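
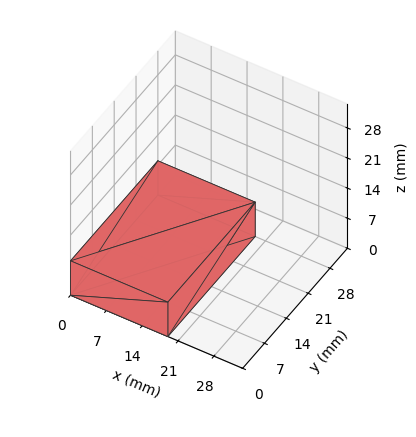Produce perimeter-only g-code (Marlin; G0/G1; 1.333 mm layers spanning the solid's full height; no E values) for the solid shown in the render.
Reading the render: the shape is a rectangular box, roughly 19 × 28 mm footprint and 8 mm tall (dimensions read to the nearest mm from the axis ticks). For the g-code, the solid's height is divided into equal slices at the stated Δz and each level perimeter traced with G1 moves after a G0 lift.

; perimeter-only toolpath
G21 ; units = mm
G90 ; absolute positioning
G28 ; home
; layer 1
G0 Z1.333
G0 X0.000 Y0.000
G1 X19.000 Y0.000
G1 X19.000 Y28.000
G1 X0.000 Y28.000
G1 X0.000 Y0.000
; layer 2
G0 Z2.667
G0 X0.000 Y0.000
G1 X19.000 Y0.000
G1 X19.000 Y28.000
G1 X0.000 Y28.000
G1 X0.000 Y0.000
; layer 3
G0 Z4.000
G0 X0.000 Y0.000
G1 X19.000 Y0.000
G1 X19.000 Y28.000
G1 X0.000 Y28.000
G1 X0.000 Y0.000
; layer 4
G0 Z5.333
G0 X0.000 Y0.000
G1 X19.000 Y0.000
G1 X19.000 Y28.000
G1 X0.000 Y28.000
G1 X0.000 Y0.000
; layer 5
G0 Z6.667
G0 X0.000 Y0.000
G1 X19.000 Y0.000
G1 X19.000 Y28.000
G1 X0.000 Y28.000
G1 X0.000 Y0.000
; layer 6
G0 Z8.000
G0 X0.000 Y0.000
G1 X19.000 Y0.000
G1 X19.000 Y28.000
G1 X0.000 Y28.000
G1 X0.000 Y0.000
M2 ; end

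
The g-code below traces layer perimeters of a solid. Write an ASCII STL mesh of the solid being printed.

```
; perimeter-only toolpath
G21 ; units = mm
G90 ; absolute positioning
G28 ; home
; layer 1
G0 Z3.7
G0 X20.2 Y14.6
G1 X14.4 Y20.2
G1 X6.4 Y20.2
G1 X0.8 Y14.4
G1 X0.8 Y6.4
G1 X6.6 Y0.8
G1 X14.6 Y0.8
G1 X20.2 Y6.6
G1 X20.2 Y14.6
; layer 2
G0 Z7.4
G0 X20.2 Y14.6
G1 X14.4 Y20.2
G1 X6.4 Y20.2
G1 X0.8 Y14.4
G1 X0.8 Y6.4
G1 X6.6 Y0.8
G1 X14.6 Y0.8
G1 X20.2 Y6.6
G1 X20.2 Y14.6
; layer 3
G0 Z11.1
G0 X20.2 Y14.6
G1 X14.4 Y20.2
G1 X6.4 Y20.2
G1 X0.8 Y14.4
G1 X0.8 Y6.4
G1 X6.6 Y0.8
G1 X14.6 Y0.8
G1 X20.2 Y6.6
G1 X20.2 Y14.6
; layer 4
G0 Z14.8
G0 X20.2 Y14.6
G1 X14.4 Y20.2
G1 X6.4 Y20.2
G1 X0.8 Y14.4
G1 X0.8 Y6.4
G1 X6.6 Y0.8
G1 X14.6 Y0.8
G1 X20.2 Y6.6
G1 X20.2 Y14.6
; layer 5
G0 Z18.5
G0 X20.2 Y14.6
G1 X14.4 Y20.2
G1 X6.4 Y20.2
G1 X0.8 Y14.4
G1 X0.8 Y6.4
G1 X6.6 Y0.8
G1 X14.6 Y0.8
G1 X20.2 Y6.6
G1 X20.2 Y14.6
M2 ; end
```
solid part
  facet normal 0.0000 0.0000 -1.0000
    outer loop
      vertex 6.4 20.2 0.0
      vertex 14.4 20.2 0.0
      vertex 20.2 14.6 0.0
    endloop
  endfacet
  facet normal 0.0000 0.0000 -1.0000
    outer loop
      vertex 0.8 14.4 0.0
      vertex 6.4 20.2 0.0
      vertex 20.2 14.6 0.0
    endloop
  endfacet
  facet normal 0.0000 0.0000 -1.0000
    outer loop
      vertex 0.8 6.4 0.0
      vertex 0.8 14.4 0.0
      vertex 20.2 14.6 0.0
    endloop
  endfacet
  facet normal 0.0000 0.0000 -1.0000
    outer loop
      vertex 6.6 0.8 0.0
      vertex 0.8 6.4 0.0
      vertex 20.2 14.6 0.0
    endloop
  endfacet
  facet normal 0.0000 0.0000 -1.0000
    outer loop
      vertex 14.6 0.8 0.0
      vertex 6.6 0.8 0.0
      vertex 20.2 14.6 0.0
    endloop
  endfacet
  facet normal 0.0000 0.0000 -1.0000
    outer loop
      vertex 20.2 6.6 0.0
      vertex 14.6 0.8 0.0
      vertex 20.2 14.6 0.0
    endloop
  endfacet
  facet normal 0.0000 0.0000 1.0000
    outer loop
      vertex 20.2 14.6 18.5
      vertex 14.4 20.2 18.5
      vertex 6.4 20.2 18.5
    endloop
  endfacet
  facet normal 0.0000 0.0000 1.0000
    outer loop
      vertex 20.2 14.6 18.5
      vertex 6.4 20.2 18.5
      vertex 0.8 14.4 18.5
    endloop
  endfacet
  facet normal 0.0000 0.0000 1.0000
    outer loop
      vertex 20.2 14.6 18.5
      vertex 0.8 14.4 18.5
      vertex 0.8 6.4 18.5
    endloop
  endfacet
  facet normal 0.0000 0.0000 1.0000
    outer loop
      vertex 20.2 14.6 18.5
      vertex 0.8 6.4 18.5
      vertex 6.6 0.8 18.5
    endloop
  endfacet
  facet normal 0.0000 0.0000 1.0000
    outer loop
      vertex 20.2 14.6 18.5
      vertex 6.6 0.8 18.5
      vertex 14.6 0.8 18.5
    endloop
  endfacet
  facet normal 0.0000 0.0000 1.0000
    outer loop
      vertex 20.2 14.6 18.5
      vertex 14.6 0.8 18.5
      vertex 20.2 6.6 18.5
    endloop
  endfacet
  facet normal 0.6946 0.7194 0.0000
    outer loop
      vertex 20.2 14.6 0.0
      vertex 14.4 20.2 0.0
      vertex 14.4 20.2 18.5
    endloop
  endfacet
  facet normal 0.6946 0.7194 0.0000
    outer loop
      vertex 20.2 14.6 0.0
      vertex 14.4 20.2 18.5
      vertex 20.2 14.6 18.5
    endloop
  endfacet
  facet normal 0.0000 1.0000 0.0000
    outer loop
      vertex 14.4 20.2 0.0
      vertex 6.4 20.2 0.0
      vertex 6.4 20.2 18.5
    endloop
  endfacet
  facet normal 0.0000 1.0000 0.0000
    outer loop
      vertex 14.4 20.2 0.0
      vertex 6.4 20.2 18.5
      vertex 14.4 20.2 18.5
    endloop
  endfacet
  facet normal -0.7194 0.6946 0.0000
    outer loop
      vertex 6.4 20.2 0.0
      vertex 0.8 14.4 0.0
      vertex 0.8 14.4 18.5
    endloop
  endfacet
  facet normal -0.7194 0.6946 0.0000
    outer loop
      vertex 6.4 20.2 0.0
      vertex 0.8 14.4 18.5
      vertex 6.4 20.2 18.5
    endloop
  endfacet
  facet normal -1.0000 0.0000 0.0000
    outer loop
      vertex 0.8 14.4 0.0
      vertex 0.8 6.4 0.0
      vertex 0.8 6.4 18.5
    endloop
  endfacet
  facet normal -1.0000 0.0000 0.0000
    outer loop
      vertex 0.8 14.4 0.0
      vertex 0.8 6.4 18.5
      vertex 0.8 14.4 18.5
    endloop
  endfacet
  facet normal -0.6946 -0.7194 0.0000
    outer loop
      vertex 0.8 6.4 0.0
      vertex 6.6 0.8 0.0
      vertex 6.6 0.8 18.5
    endloop
  endfacet
  facet normal -0.6946 -0.7194 0.0000
    outer loop
      vertex 0.8 6.4 0.0
      vertex 6.6 0.8 18.5
      vertex 0.8 6.4 18.5
    endloop
  endfacet
  facet normal 0.0000 -1.0000 0.0000
    outer loop
      vertex 6.6 0.8 0.0
      vertex 14.6 0.8 0.0
      vertex 14.6 0.8 18.5
    endloop
  endfacet
  facet normal 0.0000 -1.0000 0.0000
    outer loop
      vertex 6.6 0.8 0.0
      vertex 14.6 0.8 18.5
      vertex 6.6 0.8 18.5
    endloop
  endfacet
  facet normal 0.7194 -0.6946 0.0000
    outer loop
      vertex 14.6 0.8 0.0
      vertex 20.2 6.6 0.0
      vertex 20.2 6.6 18.5
    endloop
  endfacet
  facet normal 0.7194 -0.6946 0.0000
    outer loop
      vertex 14.6 0.8 0.0
      vertex 20.2 6.6 18.5
      vertex 14.6 0.8 18.5
    endloop
  endfacet
  facet normal 1.0000 0.0000 0.0000
    outer loop
      vertex 20.2 6.6 0.0
      vertex 20.2 14.6 0.0
      vertex 20.2 14.6 18.5
    endloop
  endfacet
  facet normal 1.0000 0.0000 0.0000
    outer loop
      vertex 20.2 6.6 0.0
      vertex 20.2 14.6 18.5
      vertex 20.2 6.6 18.5
    endloop
  endfacet
endsolid part

The G0 Z moves step by Δz≈3.7 mm. Every layer's G1 loop is the same polygon, so the solid is a straight extrusion of it from z=0 to z≈18.5. Closing with flat bottom and top caps and triangulating gives 28 facets — a regular 8-sided prism (a cylinder approximated with 8 flat sides), circumscribed radius ≈ 10.5 mm, height ≈ 18.5 mm.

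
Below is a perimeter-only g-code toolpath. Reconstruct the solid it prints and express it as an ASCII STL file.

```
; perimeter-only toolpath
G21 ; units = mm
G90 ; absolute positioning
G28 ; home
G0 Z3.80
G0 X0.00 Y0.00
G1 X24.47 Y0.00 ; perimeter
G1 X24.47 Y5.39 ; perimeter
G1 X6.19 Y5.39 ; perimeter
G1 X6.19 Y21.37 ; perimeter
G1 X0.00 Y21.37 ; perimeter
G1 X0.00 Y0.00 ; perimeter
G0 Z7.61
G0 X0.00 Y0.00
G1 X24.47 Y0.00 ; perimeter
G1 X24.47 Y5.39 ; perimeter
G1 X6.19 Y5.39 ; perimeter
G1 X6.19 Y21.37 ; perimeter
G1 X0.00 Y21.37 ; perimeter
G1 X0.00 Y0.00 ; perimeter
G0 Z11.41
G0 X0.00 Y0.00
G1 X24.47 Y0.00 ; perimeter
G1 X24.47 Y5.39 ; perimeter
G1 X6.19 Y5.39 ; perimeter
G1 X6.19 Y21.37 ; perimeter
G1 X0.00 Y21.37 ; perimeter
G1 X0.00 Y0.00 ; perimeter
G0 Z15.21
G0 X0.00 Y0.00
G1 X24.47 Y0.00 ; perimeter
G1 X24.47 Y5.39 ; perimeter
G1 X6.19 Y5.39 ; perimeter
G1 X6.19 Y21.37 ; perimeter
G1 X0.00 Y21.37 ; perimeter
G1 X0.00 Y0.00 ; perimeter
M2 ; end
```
solid part
  facet normal 0.0000 0.0000 -1.0000
    outer loop
      vertex 24.47 5.39 0.00
      vertex 24.47 0.00 0.00
      vertex 0.00 0.00 0.00
    endloop
  endfacet
  facet normal 0.0000 0.0000 -1.0000
    outer loop
      vertex 6.19 5.39 0.00
      vertex 24.47 5.39 0.00
      vertex 0.00 0.00 0.00
    endloop
  endfacet
  facet normal 0.0000 0.0000 -1.0000
    outer loop
      vertex 6.19 21.37 0.00
      vertex 6.19 5.39 0.00
      vertex 0.00 0.00 0.00
    endloop
  endfacet
  facet normal 0.0000 0.0000 -1.0000
    outer loop
      vertex 0.00 21.37 0.00
      vertex 6.19 21.37 0.00
      vertex 0.00 0.00 0.00
    endloop
  endfacet
  facet normal 0.0000 0.0000 1.0000
    outer loop
      vertex 0.00 0.00 15.21
      vertex 24.47 0.00 15.21
      vertex 24.47 5.39 15.21
    endloop
  endfacet
  facet normal 0.0000 0.0000 1.0000
    outer loop
      vertex 0.00 0.00 15.21
      vertex 24.47 5.39 15.21
      vertex 6.19 5.39 15.21
    endloop
  endfacet
  facet normal 0.0000 0.0000 1.0000
    outer loop
      vertex 0.00 0.00 15.21
      vertex 6.19 5.39 15.21
      vertex 6.19 21.37 15.21
    endloop
  endfacet
  facet normal 0.0000 0.0000 1.0000
    outer loop
      vertex 0.00 0.00 15.21
      vertex 6.19 21.37 15.21
      vertex 0.00 21.37 15.21
    endloop
  endfacet
  facet normal 0.0000 -1.0000 0.0000
    outer loop
      vertex 0.00 0.00 0.00
      vertex 24.47 0.00 0.00
      vertex 24.47 0.00 15.21
    endloop
  endfacet
  facet normal 0.0000 -1.0000 0.0000
    outer loop
      vertex 0.00 0.00 0.00
      vertex 24.47 0.00 15.21
      vertex 0.00 0.00 15.21
    endloop
  endfacet
  facet normal 1.0000 0.0000 0.0000
    outer loop
      vertex 24.47 0.00 0.00
      vertex 24.47 5.39 0.00
      vertex 24.47 5.39 15.21
    endloop
  endfacet
  facet normal 1.0000 0.0000 0.0000
    outer loop
      vertex 24.47 0.00 0.00
      vertex 24.47 5.39 15.21
      vertex 24.47 0.00 15.21
    endloop
  endfacet
  facet normal 0.0000 1.0000 0.0000
    outer loop
      vertex 24.47 5.39 0.00
      vertex 6.19 5.39 0.00
      vertex 6.19 5.39 15.21
    endloop
  endfacet
  facet normal 0.0000 1.0000 0.0000
    outer loop
      vertex 24.47 5.39 0.00
      vertex 6.19 5.39 15.21
      vertex 24.47 5.39 15.21
    endloop
  endfacet
  facet normal 1.0000 0.0000 0.0000
    outer loop
      vertex 6.19 5.39 0.00
      vertex 6.19 21.37 0.00
      vertex 6.19 21.37 15.21
    endloop
  endfacet
  facet normal 1.0000 0.0000 0.0000
    outer loop
      vertex 6.19 5.39 0.00
      vertex 6.19 21.37 15.21
      vertex 6.19 5.39 15.21
    endloop
  endfacet
  facet normal 0.0000 1.0000 0.0000
    outer loop
      vertex 6.19 21.37 0.00
      vertex 0.00 21.37 0.00
      vertex 0.00 21.37 15.21
    endloop
  endfacet
  facet normal 0.0000 1.0000 0.0000
    outer loop
      vertex 6.19 21.37 0.00
      vertex 0.00 21.37 15.21
      vertex 6.19 21.37 15.21
    endloop
  endfacet
  facet normal -1.0000 0.0000 0.0000
    outer loop
      vertex 0.00 21.37 0.00
      vertex 0.00 0.00 0.00
      vertex 0.00 0.00 15.21
    endloop
  endfacet
  facet normal -1.0000 0.0000 0.0000
    outer loop
      vertex 0.00 21.37 0.00
      vertex 0.00 0.00 15.21
      vertex 0.00 21.37 15.21
    endloop
  endfacet
endsolid part

The G0 Z moves step by Δz≈3.80 mm. Every layer's G1 loop is the same polygon, so the solid is a straight extrusion of it from z=0 to z≈15.2. Closing with flat bottom and top caps and triangulating gives 20 facets — an L-shaped prism: outer 24.5 × 21.4 mm, arm thicknesses ≈ 5.39 mm (horizontal) and 6.19 mm (vertical), extruded 15.2 mm in z.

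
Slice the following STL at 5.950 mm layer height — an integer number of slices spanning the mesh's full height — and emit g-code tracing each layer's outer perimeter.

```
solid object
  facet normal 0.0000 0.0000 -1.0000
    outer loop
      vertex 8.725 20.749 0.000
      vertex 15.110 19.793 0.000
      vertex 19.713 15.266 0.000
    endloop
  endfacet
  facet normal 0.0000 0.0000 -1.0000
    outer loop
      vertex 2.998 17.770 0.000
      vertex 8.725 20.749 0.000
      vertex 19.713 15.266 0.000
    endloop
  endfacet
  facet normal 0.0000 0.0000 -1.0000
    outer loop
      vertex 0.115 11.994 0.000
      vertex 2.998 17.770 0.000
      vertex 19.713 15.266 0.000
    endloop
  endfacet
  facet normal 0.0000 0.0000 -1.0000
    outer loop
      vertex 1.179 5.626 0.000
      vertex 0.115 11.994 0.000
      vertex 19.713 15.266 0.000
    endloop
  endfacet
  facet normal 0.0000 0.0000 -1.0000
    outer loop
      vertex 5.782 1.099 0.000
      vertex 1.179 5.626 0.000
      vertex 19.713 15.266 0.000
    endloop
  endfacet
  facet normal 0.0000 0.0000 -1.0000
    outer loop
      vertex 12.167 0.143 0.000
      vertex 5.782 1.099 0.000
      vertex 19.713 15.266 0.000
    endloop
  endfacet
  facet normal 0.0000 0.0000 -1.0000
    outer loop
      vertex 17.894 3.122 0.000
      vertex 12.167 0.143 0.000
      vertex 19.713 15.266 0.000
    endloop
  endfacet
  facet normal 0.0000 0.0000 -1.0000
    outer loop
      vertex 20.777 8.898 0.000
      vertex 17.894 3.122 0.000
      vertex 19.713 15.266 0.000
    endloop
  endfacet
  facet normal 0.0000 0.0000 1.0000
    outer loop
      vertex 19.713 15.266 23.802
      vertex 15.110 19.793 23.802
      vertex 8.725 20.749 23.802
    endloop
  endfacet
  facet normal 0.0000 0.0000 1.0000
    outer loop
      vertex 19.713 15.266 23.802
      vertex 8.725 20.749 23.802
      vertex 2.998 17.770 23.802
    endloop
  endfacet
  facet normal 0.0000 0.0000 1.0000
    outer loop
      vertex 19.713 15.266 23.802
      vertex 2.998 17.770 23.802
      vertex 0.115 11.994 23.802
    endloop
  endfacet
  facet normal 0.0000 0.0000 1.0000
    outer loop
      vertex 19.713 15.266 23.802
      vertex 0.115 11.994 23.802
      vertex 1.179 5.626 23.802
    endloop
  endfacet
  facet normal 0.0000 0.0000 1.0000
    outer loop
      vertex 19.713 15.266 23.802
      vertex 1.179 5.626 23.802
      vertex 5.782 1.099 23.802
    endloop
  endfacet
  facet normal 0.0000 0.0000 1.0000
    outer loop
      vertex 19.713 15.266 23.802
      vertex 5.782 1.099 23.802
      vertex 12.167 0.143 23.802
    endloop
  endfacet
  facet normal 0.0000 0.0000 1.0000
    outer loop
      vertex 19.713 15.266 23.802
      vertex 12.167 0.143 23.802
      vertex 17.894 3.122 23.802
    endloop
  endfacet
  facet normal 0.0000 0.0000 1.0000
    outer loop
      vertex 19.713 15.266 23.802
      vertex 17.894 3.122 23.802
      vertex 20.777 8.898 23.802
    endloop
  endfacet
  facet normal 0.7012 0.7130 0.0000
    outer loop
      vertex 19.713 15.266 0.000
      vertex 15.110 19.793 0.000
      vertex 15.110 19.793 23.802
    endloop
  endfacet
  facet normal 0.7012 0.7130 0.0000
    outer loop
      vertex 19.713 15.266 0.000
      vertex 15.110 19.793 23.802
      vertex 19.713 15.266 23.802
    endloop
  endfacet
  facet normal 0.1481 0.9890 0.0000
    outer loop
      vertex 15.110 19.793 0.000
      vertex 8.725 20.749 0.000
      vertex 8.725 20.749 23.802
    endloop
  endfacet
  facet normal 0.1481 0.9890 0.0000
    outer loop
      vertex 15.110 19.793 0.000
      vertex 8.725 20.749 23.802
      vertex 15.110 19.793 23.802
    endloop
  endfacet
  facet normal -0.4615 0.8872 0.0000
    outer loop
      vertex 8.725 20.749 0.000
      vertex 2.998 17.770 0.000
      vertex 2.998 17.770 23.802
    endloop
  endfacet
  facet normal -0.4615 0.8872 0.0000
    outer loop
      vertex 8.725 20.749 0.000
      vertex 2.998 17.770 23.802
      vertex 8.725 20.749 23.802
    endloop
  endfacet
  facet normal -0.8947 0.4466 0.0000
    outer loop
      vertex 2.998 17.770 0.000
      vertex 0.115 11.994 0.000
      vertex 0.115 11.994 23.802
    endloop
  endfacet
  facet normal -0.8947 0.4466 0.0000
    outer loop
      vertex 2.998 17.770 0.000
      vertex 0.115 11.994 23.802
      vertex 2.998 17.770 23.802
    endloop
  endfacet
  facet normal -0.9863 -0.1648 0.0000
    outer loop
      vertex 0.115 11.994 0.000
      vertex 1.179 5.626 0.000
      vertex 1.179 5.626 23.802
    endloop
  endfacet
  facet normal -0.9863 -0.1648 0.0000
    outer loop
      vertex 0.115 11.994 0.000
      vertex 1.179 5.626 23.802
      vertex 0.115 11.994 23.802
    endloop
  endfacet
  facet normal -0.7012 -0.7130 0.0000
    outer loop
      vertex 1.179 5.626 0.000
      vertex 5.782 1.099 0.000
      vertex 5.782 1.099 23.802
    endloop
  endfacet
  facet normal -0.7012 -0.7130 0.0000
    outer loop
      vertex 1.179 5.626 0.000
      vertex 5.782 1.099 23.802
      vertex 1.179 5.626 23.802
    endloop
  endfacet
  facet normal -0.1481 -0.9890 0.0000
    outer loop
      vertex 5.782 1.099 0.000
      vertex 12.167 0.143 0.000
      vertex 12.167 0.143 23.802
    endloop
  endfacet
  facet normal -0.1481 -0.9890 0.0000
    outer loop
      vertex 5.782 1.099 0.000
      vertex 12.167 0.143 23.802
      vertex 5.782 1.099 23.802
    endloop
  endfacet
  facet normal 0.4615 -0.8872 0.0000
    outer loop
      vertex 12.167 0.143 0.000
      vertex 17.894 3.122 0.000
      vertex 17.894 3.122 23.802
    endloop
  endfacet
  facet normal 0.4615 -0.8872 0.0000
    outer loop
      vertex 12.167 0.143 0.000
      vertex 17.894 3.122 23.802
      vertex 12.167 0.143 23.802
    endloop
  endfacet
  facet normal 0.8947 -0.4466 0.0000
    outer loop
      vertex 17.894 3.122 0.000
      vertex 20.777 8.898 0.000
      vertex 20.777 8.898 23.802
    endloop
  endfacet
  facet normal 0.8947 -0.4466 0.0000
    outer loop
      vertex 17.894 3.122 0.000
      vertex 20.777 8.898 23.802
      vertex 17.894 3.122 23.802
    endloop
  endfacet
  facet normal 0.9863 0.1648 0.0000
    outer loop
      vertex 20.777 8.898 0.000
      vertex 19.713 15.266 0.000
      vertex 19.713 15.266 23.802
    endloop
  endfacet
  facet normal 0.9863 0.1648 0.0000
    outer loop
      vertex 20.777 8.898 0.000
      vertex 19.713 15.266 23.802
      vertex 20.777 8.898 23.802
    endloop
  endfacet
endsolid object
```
; perimeter-only toolpath
G21 ; units = mm
G90 ; absolute positioning
G28 ; home
; layer 1
G0 Z5.950
G0 X19.713 Y15.266
G1 X15.110 Y19.793
G1 X8.725 Y20.749
G1 X2.998 Y17.770
G1 X0.115 Y11.994
G1 X1.179 Y5.626
G1 X5.782 Y1.099
G1 X12.167 Y0.143
G1 X17.894 Y3.122
G1 X20.777 Y8.898
G1 X19.713 Y15.266
; layer 2
G0 Z11.901
G0 X19.713 Y15.266
G1 X15.110 Y19.793
G1 X8.725 Y20.749
G1 X2.998 Y17.770
G1 X0.115 Y11.994
G1 X1.179 Y5.626
G1 X5.782 Y1.099
G1 X12.167 Y0.143
G1 X17.894 Y3.122
G1 X20.777 Y8.898
G1 X19.713 Y15.266
; layer 3
G0 Z17.852
G0 X19.713 Y15.266
G1 X15.110 Y19.793
G1 X8.725 Y20.749
G1 X2.998 Y17.770
G1 X0.115 Y11.994
G1 X1.179 Y5.626
G1 X5.782 Y1.099
G1 X12.167 Y0.143
G1 X17.894 Y3.122
G1 X20.777 Y8.898
G1 X19.713 Y15.266
; layer 4
G0 Z23.802
G0 X19.713 Y15.266
G1 X15.110 Y19.793
G1 X8.725 Y20.749
G1 X2.998 Y17.770
G1 X0.115 Y11.994
G1 X1.179 Y5.626
G1 X5.782 Y1.099
G1 X12.167 Y0.143
G1 X17.894 Y3.122
G1 X20.777 Y8.898
G1 X19.713 Y15.266
M2 ; end

The solid is a regular 10-sided prism (a cylinder approximated with 10 flat sides), circumscribed radius ≈ 10.4 mm, height ≈ 23.8 mm. Slicing at Δz = 5.950 mm — 4 equal slices spanning the solid's height, so layer i sits at z = i·h/4 — gives 4 non-empty perimeters. Each is a 10-segment closed polygon; G0 lifts to the layer z and rapids to the start vertex, then G1 traces the edges.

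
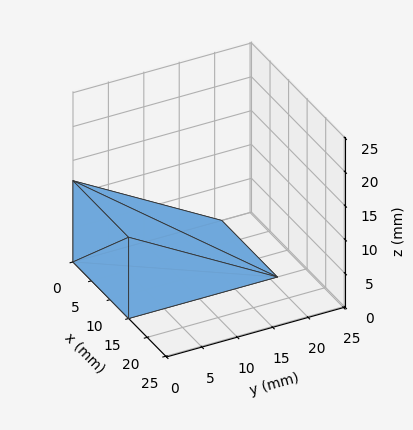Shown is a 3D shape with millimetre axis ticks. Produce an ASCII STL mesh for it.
Reading the render: the shape is a wedge (ramp): 15 × 21 mm base, rising to 12 mm along the y=0 edge and sloping linearly to z=0 at y=21 (dimensions read to the nearest mm from the axis ticks). For the STL, each face is triangulated and given an outward normal.

solid part
  facet normal 0.0000 0.0000 -1.0000
    outer loop
      vertex 15.000 21.000 0.000
      vertex 15.000 0.000 0.000
      vertex 0.000 0.000 0.000
    endloop
  endfacet
  facet normal 0.0000 0.0000 -1.0000
    outer loop
      vertex 0.000 21.000 0.000
      vertex 15.000 21.000 0.000
      vertex 0.000 0.000 0.000
    endloop
  endfacet
  facet normal 0.0000 -1.0000 0.0000
    outer loop
      vertex 0.000 0.000 0.000
      vertex 15.000 0.000 0.000
      vertex 15.000 0.000 12.000
    endloop
  endfacet
  facet normal 0.0000 -1.0000 0.0000
    outer loop
      vertex 0.000 0.000 0.000
      vertex 15.000 0.000 12.000
      vertex 0.000 0.000 12.000
    endloop
  endfacet
  facet normal 0.0000 0.4961 0.8682
    outer loop
      vertex 0.000 0.000 12.000
      vertex 15.000 0.000 12.000
      vertex 15.000 21.000 0.000
    endloop
  endfacet
  facet normal 0.0000 0.4961 0.8682
    outer loop
      vertex 0.000 0.000 12.000
      vertex 15.000 21.000 0.000
      vertex 0.000 21.000 0.000
    endloop
  endfacet
  facet normal -1.0000 0.0000 0.0000
    outer loop
      vertex 0.000 0.000 12.000
      vertex 0.000 21.000 0.000
      vertex 0.000 0.000 0.000
    endloop
  endfacet
  facet normal 1.0000 0.0000 0.0000
    outer loop
      vertex 15.000 0.000 0.000
      vertex 15.000 21.000 0.000
      vertex 15.000 0.000 12.000
    endloop
  endfacet
endsolid part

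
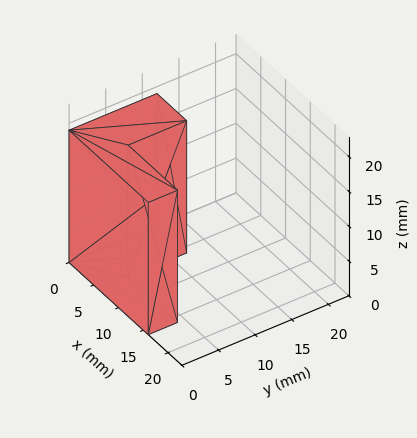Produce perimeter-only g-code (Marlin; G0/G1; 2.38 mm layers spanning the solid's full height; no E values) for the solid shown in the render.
Reading the render: the shape is an L-shaped prism: outer 16 × 12 mm, arm thicknesses ≈ 4 mm (horizontal) and 6 mm (vertical), extruded 19 mm in z (dimensions read to the nearest mm from the axis ticks). For the g-code, the solid's height is divided into equal slices at the stated Δz and each level perimeter traced with G1 moves after a G0 lift.

; perimeter-only toolpath
G21 ; units = mm
G90 ; absolute positioning
G28 ; home
; layer 1
G0 Z2.38
G0 X0.00 Y0.00
G1 X16.00 Y0.00
G1 X16.00 Y4.00
G1 X6.00 Y4.00
G1 X6.00 Y12.00
G1 X0.00 Y12.00
G1 X0.00 Y0.00
; layer 2
G0 Z4.75
G0 X0.00 Y0.00
G1 X16.00 Y0.00
G1 X16.00 Y4.00
G1 X6.00 Y4.00
G1 X6.00 Y12.00
G1 X0.00 Y12.00
G1 X0.00 Y0.00
; layer 3
G0 Z7.12
G0 X0.00 Y0.00
G1 X16.00 Y0.00
G1 X16.00 Y4.00
G1 X6.00 Y4.00
G1 X6.00 Y12.00
G1 X0.00 Y12.00
G1 X0.00 Y0.00
; layer 4
G0 Z9.50
G0 X0.00 Y0.00
G1 X16.00 Y0.00
G1 X16.00 Y4.00
G1 X6.00 Y4.00
G1 X6.00 Y12.00
G1 X0.00 Y12.00
G1 X0.00 Y0.00
; layer 5
G0 Z11.88
G0 X0.00 Y0.00
G1 X16.00 Y0.00
G1 X16.00 Y4.00
G1 X6.00 Y4.00
G1 X6.00 Y12.00
G1 X0.00 Y12.00
G1 X0.00 Y0.00
; layer 6
G0 Z14.25
G0 X0.00 Y0.00
G1 X16.00 Y0.00
G1 X16.00 Y4.00
G1 X6.00 Y4.00
G1 X6.00 Y12.00
G1 X0.00 Y12.00
G1 X0.00 Y0.00
; layer 7
G0 Z16.62
G0 X0.00 Y0.00
G1 X16.00 Y0.00
G1 X16.00 Y4.00
G1 X6.00 Y4.00
G1 X6.00 Y12.00
G1 X0.00 Y12.00
G1 X0.00 Y0.00
; layer 8
G0 Z19.00
G0 X0.00 Y0.00
G1 X16.00 Y0.00
G1 X16.00 Y4.00
G1 X6.00 Y4.00
G1 X6.00 Y12.00
G1 X0.00 Y12.00
G1 X0.00 Y0.00
M2 ; end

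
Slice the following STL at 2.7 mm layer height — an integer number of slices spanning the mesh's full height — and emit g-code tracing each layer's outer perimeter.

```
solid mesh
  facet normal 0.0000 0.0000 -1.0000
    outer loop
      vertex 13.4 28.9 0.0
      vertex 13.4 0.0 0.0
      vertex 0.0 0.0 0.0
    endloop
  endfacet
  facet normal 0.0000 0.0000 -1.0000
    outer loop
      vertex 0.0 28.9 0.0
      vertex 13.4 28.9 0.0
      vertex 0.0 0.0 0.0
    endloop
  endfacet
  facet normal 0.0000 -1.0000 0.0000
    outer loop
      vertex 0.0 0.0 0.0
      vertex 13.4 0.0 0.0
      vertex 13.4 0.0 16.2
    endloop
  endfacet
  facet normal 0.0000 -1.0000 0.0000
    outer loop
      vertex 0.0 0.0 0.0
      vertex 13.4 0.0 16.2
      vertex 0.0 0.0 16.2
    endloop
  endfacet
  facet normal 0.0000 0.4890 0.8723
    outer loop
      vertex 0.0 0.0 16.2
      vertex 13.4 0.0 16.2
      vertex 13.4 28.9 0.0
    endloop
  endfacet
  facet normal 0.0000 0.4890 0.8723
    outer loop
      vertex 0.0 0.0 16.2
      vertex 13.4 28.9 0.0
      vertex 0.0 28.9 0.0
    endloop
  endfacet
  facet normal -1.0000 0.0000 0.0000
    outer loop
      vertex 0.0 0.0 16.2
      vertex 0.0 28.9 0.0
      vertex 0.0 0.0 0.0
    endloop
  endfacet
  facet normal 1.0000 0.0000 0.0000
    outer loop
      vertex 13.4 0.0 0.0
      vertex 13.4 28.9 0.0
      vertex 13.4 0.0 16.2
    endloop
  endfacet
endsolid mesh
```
; perimeter-only toolpath
G21 ; units = mm
G90 ; absolute positioning
G28 ; home
; layer 1
G0 Z2.7
G0 X0.0 Y0.0
G1 X13.4 Y0.0
G1 X13.4 Y24.1
G1 X0.0 Y24.1
G1 X0.0 Y0.0
; layer 2
G0 Z5.4
G0 X0.0 Y0.0
G1 X13.4 Y0.0
G1 X13.4 Y19.3
G1 X0.0 Y19.3
G1 X0.0 Y0.0
; layer 3
G0 Z8.1
G0 X0.0 Y0.0
G1 X13.4 Y0.0
G1 X13.4 Y14.4
G1 X0.0 Y14.4
G1 X0.0 Y0.0
; layer 4
G0 Z10.8
G0 X0.0 Y0.0
G1 X13.4 Y0.0
G1 X13.4 Y9.6
G1 X0.0 Y9.6
G1 X0.0 Y0.0
; layer 5
G0 Z13.5
G0 X0.0 Y0.0
G1 X13.4 Y0.0
G1 X13.4 Y4.8
G1 X0.0 Y4.8
G1 X0.0 Y0.0
M2 ; end

The solid is a wedge (ramp): 13.4 × 28.9 mm base, rising to 16.2 mm along the y=0 edge and sloping linearly to z=0 at y=28.9. Slicing at Δz = 2.7 mm — 6 equal slices spanning the solid's height, so layer i sits at z = i·h/6 — gives 5 non-empty perimeters. Each is a 4-segment closed polygon; G0 lifts to the layer z and rapids to the start vertex, then G1 traces the edges. The cross-section shrinks linearly with z (the slice at the apex is degenerate and omitted).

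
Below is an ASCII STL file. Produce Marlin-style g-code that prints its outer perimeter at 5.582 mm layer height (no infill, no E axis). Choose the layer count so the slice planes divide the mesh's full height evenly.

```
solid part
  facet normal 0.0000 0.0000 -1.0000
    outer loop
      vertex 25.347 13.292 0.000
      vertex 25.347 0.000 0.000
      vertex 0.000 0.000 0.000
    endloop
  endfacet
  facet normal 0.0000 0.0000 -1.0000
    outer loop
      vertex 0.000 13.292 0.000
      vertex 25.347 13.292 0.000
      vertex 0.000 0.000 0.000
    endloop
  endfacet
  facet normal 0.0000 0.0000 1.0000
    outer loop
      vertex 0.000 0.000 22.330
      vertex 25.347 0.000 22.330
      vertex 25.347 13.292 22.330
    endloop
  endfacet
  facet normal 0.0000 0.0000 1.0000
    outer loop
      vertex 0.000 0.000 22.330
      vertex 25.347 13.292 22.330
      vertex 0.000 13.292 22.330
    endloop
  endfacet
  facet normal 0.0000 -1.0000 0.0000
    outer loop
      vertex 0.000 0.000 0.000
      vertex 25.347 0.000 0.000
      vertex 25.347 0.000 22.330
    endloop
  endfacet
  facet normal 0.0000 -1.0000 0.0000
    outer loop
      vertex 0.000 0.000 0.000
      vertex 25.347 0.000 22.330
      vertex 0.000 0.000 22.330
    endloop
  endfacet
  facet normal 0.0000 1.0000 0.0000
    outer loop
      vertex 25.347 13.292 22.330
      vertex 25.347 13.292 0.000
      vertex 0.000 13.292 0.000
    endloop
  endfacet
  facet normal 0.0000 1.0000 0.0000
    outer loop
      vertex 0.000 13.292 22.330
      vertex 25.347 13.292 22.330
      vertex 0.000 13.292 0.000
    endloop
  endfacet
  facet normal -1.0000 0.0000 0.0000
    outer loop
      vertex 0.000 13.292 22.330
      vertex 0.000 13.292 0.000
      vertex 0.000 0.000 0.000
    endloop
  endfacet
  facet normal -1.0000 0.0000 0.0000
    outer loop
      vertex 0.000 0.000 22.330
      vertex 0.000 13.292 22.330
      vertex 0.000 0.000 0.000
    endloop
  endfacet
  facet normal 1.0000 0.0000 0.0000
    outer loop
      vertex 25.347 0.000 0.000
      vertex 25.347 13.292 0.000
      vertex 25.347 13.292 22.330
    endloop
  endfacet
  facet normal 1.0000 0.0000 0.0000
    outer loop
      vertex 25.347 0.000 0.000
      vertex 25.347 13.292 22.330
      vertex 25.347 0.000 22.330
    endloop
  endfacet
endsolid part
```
; perimeter-only toolpath
G21 ; units = mm
G90 ; absolute positioning
G28 ; home
; layer 1
G0 Z5.582
G0 X0.000 Y0.000
G1 X25.347 Y0.000
G1 X25.347 Y13.292
G1 X0.000 Y13.292
G1 X0.000 Y0.000
; layer 2
G0 Z11.165
G0 X0.000 Y0.000
G1 X25.347 Y0.000
G1 X25.347 Y13.292
G1 X0.000 Y13.292
G1 X0.000 Y0.000
; layer 3
G0 Z16.747
G0 X0.000 Y0.000
G1 X25.347 Y0.000
G1 X25.347 Y13.292
G1 X0.000 Y13.292
G1 X0.000 Y0.000
; layer 4
G0 Z22.330
G0 X0.000 Y0.000
G1 X25.347 Y0.000
G1 X25.347 Y13.292
G1 X0.000 Y13.292
G1 X0.000 Y0.000
M2 ; end

The solid is a rectangular box, roughly 25.3 × 13.3 mm footprint and 22.3 mm tall. Slicing at Δz = 5.582 mm — 4 equal slices spanning the solid's height, so layer i sits at z = i·h/4 — gives 4 non-empty perimeters. Each is a 4-segment closed polygon; G0 lifts to the layer z and rapids to the start vertex, then G1 traces the edges.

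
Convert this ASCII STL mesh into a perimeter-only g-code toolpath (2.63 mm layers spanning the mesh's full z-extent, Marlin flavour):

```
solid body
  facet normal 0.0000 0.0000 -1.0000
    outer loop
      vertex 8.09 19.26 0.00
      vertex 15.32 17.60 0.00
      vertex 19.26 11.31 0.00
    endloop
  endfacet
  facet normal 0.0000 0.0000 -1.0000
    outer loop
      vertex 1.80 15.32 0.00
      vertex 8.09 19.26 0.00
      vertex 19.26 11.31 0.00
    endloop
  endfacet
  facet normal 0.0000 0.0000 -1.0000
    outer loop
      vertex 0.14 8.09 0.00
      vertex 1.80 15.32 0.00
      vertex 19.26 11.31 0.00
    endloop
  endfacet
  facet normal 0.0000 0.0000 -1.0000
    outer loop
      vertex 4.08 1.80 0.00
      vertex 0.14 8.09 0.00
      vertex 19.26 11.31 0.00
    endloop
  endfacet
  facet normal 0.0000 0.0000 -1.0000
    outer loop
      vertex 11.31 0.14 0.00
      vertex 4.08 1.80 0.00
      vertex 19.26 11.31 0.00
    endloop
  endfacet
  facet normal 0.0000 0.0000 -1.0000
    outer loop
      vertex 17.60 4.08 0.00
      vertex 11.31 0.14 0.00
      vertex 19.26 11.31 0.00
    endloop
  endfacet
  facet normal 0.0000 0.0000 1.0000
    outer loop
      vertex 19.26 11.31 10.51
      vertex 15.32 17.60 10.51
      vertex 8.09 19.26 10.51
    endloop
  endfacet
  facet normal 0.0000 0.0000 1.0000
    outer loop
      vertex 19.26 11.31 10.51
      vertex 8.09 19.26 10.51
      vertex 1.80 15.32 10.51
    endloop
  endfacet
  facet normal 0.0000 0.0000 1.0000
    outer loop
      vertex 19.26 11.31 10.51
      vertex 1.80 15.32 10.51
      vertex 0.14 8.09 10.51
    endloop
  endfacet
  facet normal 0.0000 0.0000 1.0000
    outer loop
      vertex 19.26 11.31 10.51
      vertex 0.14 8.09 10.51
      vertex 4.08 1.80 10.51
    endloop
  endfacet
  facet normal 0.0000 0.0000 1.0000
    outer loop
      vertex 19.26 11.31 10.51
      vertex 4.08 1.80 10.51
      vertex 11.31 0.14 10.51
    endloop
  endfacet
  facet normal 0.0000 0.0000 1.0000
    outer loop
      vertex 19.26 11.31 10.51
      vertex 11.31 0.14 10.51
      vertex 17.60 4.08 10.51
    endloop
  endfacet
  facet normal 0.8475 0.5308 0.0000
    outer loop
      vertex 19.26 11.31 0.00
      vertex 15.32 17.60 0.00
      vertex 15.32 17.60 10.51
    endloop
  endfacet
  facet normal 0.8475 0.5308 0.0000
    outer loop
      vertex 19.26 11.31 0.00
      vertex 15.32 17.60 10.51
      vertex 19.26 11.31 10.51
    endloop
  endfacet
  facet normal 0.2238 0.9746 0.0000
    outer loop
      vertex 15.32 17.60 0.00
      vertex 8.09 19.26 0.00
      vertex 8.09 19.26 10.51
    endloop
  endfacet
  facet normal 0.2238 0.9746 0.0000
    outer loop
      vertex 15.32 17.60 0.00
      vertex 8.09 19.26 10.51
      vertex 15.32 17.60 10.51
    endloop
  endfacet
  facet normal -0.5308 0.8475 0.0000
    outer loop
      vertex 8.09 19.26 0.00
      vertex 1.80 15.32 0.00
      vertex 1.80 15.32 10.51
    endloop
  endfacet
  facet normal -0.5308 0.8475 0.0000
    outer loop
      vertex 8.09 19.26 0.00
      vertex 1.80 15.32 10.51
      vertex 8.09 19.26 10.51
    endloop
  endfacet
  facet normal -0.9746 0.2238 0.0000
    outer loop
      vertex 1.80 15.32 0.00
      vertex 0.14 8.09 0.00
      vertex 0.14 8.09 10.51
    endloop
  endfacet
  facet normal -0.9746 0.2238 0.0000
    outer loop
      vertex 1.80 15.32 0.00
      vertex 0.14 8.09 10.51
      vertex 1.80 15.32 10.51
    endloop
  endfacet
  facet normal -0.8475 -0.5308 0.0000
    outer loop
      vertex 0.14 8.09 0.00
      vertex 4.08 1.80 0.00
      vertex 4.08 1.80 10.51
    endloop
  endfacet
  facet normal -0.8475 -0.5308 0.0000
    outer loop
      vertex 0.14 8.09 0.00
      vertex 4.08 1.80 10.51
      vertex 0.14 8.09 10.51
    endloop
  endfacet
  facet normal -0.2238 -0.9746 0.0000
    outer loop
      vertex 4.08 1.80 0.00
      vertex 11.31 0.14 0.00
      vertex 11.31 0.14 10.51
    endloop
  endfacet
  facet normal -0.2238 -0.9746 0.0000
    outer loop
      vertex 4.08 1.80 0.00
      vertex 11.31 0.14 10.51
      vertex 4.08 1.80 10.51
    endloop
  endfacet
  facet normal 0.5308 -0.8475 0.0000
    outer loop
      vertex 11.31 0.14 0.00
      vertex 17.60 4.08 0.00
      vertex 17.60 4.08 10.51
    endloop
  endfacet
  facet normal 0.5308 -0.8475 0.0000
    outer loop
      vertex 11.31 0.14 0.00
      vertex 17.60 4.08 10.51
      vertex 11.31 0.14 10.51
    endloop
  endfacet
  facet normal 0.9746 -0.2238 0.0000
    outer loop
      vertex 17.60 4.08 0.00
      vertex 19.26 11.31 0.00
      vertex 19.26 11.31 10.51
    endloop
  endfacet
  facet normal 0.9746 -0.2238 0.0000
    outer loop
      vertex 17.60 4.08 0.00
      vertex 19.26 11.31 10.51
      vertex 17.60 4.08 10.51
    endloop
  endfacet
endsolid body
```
; perimeter-only toolpath
G21 ; units = mm
G90 ; absolute positioning
G28 ; home
; layer 1
G0 Z2.63
G0 X19.26 Y11.31
G1 X15.32 Y17.60
G1 X8.09 Y19.26
G1 X1.80 Y15.32
G1 X0.14 Y8.09
G1 X4.08 Y1.80
G1 X11.31 Y0.14
G1 X17.60 Y4.08
G1 X19.26 Y11.31
; layer 2
G0 Z5.25
G0 X19.26 Y11.31
G1 X15.32 Y17.60
G1 X8.09 Y19.26
G1 X1.80 Y15.32
G1 X0.14 Y8.09
G1 X4.08 Y1.80
G1 X11.31 Y0.14
G1 X17.60 Y4.08
G1 X19.26 Y11.31
; layer 3
G0 Z7.88
G0 X19.26 Y11.31
G1 X15.32 Y17.60
G1 X8.09 Y19.26
G1 X1.80 Y15.32
G1 X0.14 Y8.09
G1 X4.08 Y1.80
G1 X11.31 Y0.14
G1 X17.60 Y4.08
G1 X19.26 Y11.31
; layer 4
G0 Z10.51
G0 X19.26 Y11.31
G1 X15.32 Y17.60
G1 X8.09 Y19.26
G1 X1.80 Y15.32
G1 X0.14 Y8.09
G1 X4.08 Y1.80
G1 X11.31 Y0.14
G1 X17.60 Y4.08
G1 X19.26 Y11.31
M2 ; end

The solid is a regular 8-sided prism (a cylinder approximated with 8 flat sides), circumscribed radius ≈ 9.7 mm, height ≈ 10.5 mm. Slicing at Δz = 2.63 mm — 4 equal slices spanning the solid's height, so layer i sits at z = i·h/4 — gives 4 non-empty perimeters. Each is a 8-segment closed polygon; G0 lifts to the layer z and rapids to the start vertex, then G1 traces the edges.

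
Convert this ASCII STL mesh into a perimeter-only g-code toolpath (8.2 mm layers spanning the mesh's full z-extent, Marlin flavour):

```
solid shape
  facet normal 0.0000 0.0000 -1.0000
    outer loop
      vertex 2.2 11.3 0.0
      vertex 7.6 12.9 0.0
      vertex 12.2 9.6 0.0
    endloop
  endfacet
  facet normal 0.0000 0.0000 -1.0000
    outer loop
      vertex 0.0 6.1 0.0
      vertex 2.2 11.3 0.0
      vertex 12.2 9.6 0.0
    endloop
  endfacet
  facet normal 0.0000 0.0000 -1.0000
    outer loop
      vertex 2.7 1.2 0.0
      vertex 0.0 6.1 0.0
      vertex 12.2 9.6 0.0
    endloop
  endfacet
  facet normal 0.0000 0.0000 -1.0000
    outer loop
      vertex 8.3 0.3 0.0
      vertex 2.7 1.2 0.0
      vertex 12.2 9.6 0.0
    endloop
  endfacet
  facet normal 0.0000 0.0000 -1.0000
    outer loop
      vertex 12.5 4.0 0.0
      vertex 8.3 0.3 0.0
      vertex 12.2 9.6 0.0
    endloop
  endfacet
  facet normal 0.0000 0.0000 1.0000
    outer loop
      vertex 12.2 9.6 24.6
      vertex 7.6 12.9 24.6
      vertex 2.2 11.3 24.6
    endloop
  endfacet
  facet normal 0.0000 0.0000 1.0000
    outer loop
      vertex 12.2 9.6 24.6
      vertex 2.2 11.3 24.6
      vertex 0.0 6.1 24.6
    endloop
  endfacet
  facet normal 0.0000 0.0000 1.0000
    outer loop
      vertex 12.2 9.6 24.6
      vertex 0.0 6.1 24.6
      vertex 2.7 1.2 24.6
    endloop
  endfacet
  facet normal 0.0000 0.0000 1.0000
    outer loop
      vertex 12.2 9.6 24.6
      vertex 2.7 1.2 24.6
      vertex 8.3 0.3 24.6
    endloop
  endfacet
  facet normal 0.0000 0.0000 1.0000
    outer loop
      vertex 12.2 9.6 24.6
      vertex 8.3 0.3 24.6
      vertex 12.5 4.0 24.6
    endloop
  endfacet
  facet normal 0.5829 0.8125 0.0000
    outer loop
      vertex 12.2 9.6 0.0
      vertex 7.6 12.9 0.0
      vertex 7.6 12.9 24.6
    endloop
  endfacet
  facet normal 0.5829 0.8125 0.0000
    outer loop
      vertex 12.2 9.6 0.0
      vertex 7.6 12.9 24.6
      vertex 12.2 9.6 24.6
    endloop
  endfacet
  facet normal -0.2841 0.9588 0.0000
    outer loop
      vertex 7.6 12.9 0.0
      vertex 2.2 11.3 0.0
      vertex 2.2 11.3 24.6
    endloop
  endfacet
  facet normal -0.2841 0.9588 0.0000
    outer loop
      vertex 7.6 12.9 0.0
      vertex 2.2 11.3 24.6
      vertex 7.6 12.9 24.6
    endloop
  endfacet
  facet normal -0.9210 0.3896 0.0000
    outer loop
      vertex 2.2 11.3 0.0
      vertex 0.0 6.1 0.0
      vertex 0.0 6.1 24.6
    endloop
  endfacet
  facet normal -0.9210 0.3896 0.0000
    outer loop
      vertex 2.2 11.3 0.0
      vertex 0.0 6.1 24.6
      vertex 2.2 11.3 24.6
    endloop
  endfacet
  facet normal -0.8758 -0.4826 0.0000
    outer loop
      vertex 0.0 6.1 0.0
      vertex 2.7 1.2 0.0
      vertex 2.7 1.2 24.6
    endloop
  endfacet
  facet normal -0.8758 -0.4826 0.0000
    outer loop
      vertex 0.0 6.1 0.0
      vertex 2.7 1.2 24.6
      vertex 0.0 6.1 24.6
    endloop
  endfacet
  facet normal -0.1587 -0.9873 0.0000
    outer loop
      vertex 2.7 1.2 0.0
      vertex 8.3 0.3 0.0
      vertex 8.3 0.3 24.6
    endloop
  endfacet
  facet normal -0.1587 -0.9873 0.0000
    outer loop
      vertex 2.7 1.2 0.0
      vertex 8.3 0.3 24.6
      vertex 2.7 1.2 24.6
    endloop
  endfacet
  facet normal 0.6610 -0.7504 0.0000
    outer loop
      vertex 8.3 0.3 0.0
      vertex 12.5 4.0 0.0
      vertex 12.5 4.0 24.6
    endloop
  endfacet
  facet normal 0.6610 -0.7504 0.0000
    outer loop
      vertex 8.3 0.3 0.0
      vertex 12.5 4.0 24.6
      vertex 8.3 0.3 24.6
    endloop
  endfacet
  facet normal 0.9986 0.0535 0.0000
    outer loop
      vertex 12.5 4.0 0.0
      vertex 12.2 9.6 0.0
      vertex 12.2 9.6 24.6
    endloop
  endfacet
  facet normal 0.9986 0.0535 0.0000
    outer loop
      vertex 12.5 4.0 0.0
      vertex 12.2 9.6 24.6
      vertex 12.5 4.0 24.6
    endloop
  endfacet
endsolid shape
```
; perimeter-only toolpath
G21 ; units = mm
G90 ; absolute positioning
G28 ; home
; layer 1
G0 Z8.2
G0 X12.2 Y9.6
G1 X7.6 Y12.9
G1 X2.2 Y11.3
G1 X0.0 Y6.1
G1 X2.7 Y1.2
G1 X8.3 Y0.3
G1 X12.5 Y4.0
G1 X12.2 Y9.6
; layer 2
G0 Z16.4
G0 X12.2 Y9.6
G1 X7.6 Y12.9
G1 X2.2 Y11.3
G1 X0.0 Y6.1
G1 X2.7 Y1.2
G1 X8.3 Y0.3
G1 X12.5 Y4.0
G1 X12.2 Y9.6
; layer 3
G0 Z24.6
G0 X12.2 Y9.6
G1 X7.6 Y12.9
G1 X2.2 Y11.3
G1 X0.0 Y6.1
G1 X2.7 Y1.2
G1 X8.3 Y0.3
G1 X12.5 Y4.0
G1 X12.2 Y9.6
M2 ; end

The solid is a regular 7-sided prism (a cylinder approximated with 7 flat sides), circumscribed radius ≈ 6.5 mm, height ≈ 24.6 mm. Slicing at Δz = 8.2 mm — 3 equal slices spanning the solid's height, so layer i sits at z = i·h/3 — gives 3 non-empty perimeters. Each is a 7-segment closed polygon; G0 lifts to the layer z and rapids to the start vertex, then G1 traces the edges.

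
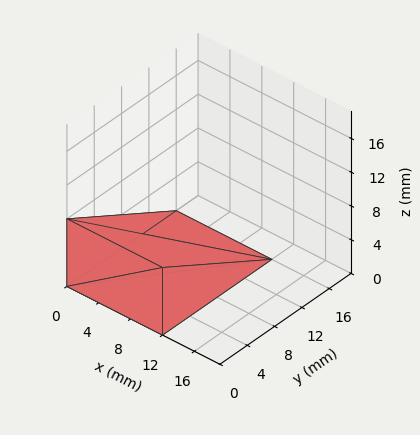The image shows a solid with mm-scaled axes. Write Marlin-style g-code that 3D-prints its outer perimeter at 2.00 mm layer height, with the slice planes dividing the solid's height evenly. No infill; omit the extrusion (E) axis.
Reading the render: the shape is a wedge (ramp): 12 × 16 mm base, rising to 8 mm along the y=0 edge and sloping linearly to z=0 at y=16 (dimensions read to the nearest mm from the axis ticks). For the g-code, the solid's height is divided into equal slices at the stated Δz and each level perimeter traced with G1 moves after a G0 lift.

; perimeter-only toolpath
G21 ; units = mm
G90 ; absolute positioning
G28 ; home
; layer 1
G0 Z2.00
G0 X0.00 Y0.00
G1 X12.00 Y0.00
G1 X12.00 Y12.00
G1 X0.00 Y12.00
G1 X0.00 Y0.00
; layer 2
G0 Z4.00
G0 X0.00 Y0.00
G1 X12.00 Y0.00
G1 X12.00 Y8.00
G1 X0.00 Y8.00
G1 X0.00 Y0.00
; layer 3
G0 Z6.00
G0 X0.00 Y0.00
G1 X12.00 Y0.00
G1 X12.00 Y4.00
G1 X0.00 Y4.00
G1 X0.00 Y0.00
M2 ; end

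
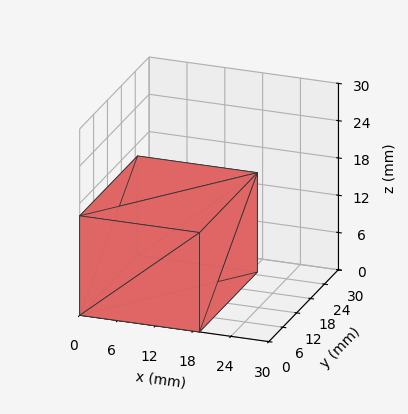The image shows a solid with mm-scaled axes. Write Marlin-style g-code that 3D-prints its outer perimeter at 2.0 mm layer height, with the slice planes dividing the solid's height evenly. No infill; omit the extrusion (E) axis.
Reading the render: the shape is a rectangular box, roughly 19 × 25 mm footprint and 16 mm tall (dimensions read to the nearest mm from the axis ticks). For the g-code, the solid's height is divided into equal slices at the stated Δz and each level perimeter traced with G1 moves after a G0 lift.

; perimeter-only toolpath
G21 ; units = mm
G90 ; absolute positioning
G28 ; home
; layer 1
G0 Z2.0
G0 X0.0 Y0.0
G1 X19.0 Y0.0
G1 X19.0 Y25.0
G1 X0.0 Y25.0
G1 X0.0 Y0.0
; layer 2
G0 Z4.0
G0 X0.0 Y0.0
G1 X19.0 Y0.0
G1 X19.0 Y25.0
G1 X0.0 Y25.0
G1 X0.0 Y0.0
; layer 3
G0 Z6.0
G0 X0.0 Y0.0
G1 X19.0 Y0.0
G1 X19.0 Y25.0
G1 X0.0 Y25.0
G1 X0.0 Y0.0
; layer 4
G0 Z8.0
G0 X0.0 Y0.0
G1 X19.0 Y0.0
G1 X19.0 Y25.0
G1 X0.0 Y25.0
G1 X0.0 Y0.0
; layer 5
G0 Z10.0
G0 X0.0 Y0.0
G1 X19.0 Y0.0
G1 X19.0 Y25.0
G1 X0.0 Y25.0
G1 X0.0 Y0.0
; layer 6
G0 Z12.0
G0 X0.0 Y0.0
G1 X19.0 Y0.0
G1 X19.0 Y25.0
G1 X0.0 Y25.0
G1 X0.0 Y0.0
; layer 7
G0 Z14.0
G0 X0.0 Y0.0
G1 X19.0 Y0.0
G1 X19.0 Y25.0
G1 X0.0 Y25.0
G1 X0.0 Y0.0
; layer 8
G0 Z16.0
G0 X0.0 Y0.0
G1 X19.0 Y0.0
G1 X19.0 Y25.0
G1 X0.0 Y25.0
G1 X0.0 Y0.0
M2 ; end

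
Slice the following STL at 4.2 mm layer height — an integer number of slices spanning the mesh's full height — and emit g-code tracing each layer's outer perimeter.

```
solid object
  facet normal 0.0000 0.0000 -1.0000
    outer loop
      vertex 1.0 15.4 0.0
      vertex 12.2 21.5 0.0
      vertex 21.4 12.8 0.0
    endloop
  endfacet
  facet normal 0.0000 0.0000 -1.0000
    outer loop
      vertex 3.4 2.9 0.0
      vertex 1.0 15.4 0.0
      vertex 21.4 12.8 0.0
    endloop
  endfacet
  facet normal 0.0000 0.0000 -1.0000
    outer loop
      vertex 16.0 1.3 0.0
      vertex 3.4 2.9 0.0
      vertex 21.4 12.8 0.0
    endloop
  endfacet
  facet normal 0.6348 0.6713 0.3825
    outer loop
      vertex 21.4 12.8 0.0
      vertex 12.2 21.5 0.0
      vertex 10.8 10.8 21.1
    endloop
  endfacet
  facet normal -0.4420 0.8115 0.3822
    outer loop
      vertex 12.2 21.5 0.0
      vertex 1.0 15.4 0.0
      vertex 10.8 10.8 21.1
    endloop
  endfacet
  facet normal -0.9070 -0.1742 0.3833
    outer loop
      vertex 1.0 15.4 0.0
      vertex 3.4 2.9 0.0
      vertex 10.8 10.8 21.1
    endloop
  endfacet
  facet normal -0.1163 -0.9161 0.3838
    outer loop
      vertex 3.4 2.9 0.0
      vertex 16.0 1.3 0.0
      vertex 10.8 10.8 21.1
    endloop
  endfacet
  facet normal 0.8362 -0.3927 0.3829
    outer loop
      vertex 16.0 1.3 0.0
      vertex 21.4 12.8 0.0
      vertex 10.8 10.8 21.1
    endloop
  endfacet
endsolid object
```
; perimeter-only toolpath
G21 ; units = mm
G90 ; absolute positioning
G28 ; home
; layer 1
G0 Z4.2
G0 X19.3 Y12.4
G1 X11.9 Y19.4
G1 X3.0 Y14.5
G1 X4.9 Y4.5
G1 X15.0 Y3.2
G1 X19.3 Y12.4
; layer 2
G0 Z8.4
G0 X17.2 Y12.0
G1 X11.6 Y17.2
G1 X4.9 Y13.6
G1 X6.4 Y6.1
G1 X13.9 Y5.1
G1 X17.2 Y12.0
; layer 3
G0 Z12.7
G0 X15.0 Y11.6
G1 X11.4 Y15.1
G1 X6.9 Y12.6
G1 X7.8 Y7.6
G1 X12.9 Y7.0
G1 X15.0 Y11.6
; layer 4
G0 Z16.9
G0 X12.9 Y11.2
G1 X11.1 Y12.9
G1 X8.8 Y11.7
G1 X9.3 Y9.2
G1 X11.8 Y8.9
G1 X12.9 Y11.2
M2 ; end

The solid is a regular 5-sided pyramid, base circumscribed radius ≈ 10.8 mm, apex at z ≈ 21.1 mm. Slicing at Δz = 4.2 mm — 5 equal slices spanning the solid's height, so layer i sits at z = i·h/5 — gives 4 non-empty perimeters. Each is a 5-segment closed polygon; G0 lifts to the layer z and rapids to the start vertex, then G1 traces the edges. The cross-section shrinks linearly with z (the slice at the apex is degenerate and omitted).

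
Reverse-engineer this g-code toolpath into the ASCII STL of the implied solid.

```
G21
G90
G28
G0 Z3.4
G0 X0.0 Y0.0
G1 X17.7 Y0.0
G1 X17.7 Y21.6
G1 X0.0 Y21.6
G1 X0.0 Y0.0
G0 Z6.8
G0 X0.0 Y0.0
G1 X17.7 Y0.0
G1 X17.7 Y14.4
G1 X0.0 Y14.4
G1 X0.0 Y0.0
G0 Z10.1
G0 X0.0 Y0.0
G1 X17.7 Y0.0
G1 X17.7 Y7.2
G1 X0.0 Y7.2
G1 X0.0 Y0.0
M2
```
solid part
  facet normal 0.0000 0.0000 -1.0000
    outer loop
      vertex 17.7 28.8 0.0
      vertex 17.7 0.0 0.0
      vertex 0.0 0.0 0.0
    endloop
  endfacet
  facet normal 0.0000 0.0000 -1.0000
    outer loop
      vertex 0.0 28.8 0.0
      vertex 17.7 28.8 0.0
      vertex 0.0 0.0 0.0
    endloop
  endfacet
  facet normal 0.0000 -1.0000 0.0000
    outer loop
      vertex 0.0 0.0 0.0
      vertex 17.7 0.0 0.0
      vertex 17.7 0.0 13.5
    endloop
  endfacet
  facet normal 0.0000 -1.0000 0.0000
    outer loop
      vertex 0.0 0.0 0.0
      vertex 17.7 0.0 13.5
      vertex 0.0 0.0 13.5
    endloop
  endfacet
  facet normal 0.0000 0.4244 0.9055
    outer loop
      vertex 0.0 0.0 13.5
      vertex 17.7 0.0 13.5
      vertex 17.7 28.8 0.0
    endloop
  endfacet
  facet normal 0.0000 0.4244 0.9055
    outer loop
      vertex 0.0 0.0 13.5
      vertex 17.7 28.8 0.0
      vertex 0.0 28.8 0.0
    endloop
  endfacet
  facet normal -1.0000 0.0000 0.0000
    outer loop
      vertex 0.0 0.0 13.5
      vertex 0.0 28.8 0.0
      vertex 0.0 0.0 0.0
    endloop
  endfacet
  facet normal 1.0000 0.0000 0.0000
    outer loop
      vertex 17.7 0.0 0.0
      vertex 17.7 28.8 0.0
      vertex 17.7 0.0 13.5
    endloop
  endfacet
endsolid part

The G0 Z moves step by Δz≈3.4 mm. The G1 loops shrink linearly with z, so the solid tapers from its base footprint up to z≈13.5. Closing with a flat bottom cap and the tapered top and triangulating gives 8 facets — a wedge (ramp): 17.7 × 28.8 mm base, rising to 13.5 mm along the y=0 edge and sloping linearly to z=0 at y=28.8.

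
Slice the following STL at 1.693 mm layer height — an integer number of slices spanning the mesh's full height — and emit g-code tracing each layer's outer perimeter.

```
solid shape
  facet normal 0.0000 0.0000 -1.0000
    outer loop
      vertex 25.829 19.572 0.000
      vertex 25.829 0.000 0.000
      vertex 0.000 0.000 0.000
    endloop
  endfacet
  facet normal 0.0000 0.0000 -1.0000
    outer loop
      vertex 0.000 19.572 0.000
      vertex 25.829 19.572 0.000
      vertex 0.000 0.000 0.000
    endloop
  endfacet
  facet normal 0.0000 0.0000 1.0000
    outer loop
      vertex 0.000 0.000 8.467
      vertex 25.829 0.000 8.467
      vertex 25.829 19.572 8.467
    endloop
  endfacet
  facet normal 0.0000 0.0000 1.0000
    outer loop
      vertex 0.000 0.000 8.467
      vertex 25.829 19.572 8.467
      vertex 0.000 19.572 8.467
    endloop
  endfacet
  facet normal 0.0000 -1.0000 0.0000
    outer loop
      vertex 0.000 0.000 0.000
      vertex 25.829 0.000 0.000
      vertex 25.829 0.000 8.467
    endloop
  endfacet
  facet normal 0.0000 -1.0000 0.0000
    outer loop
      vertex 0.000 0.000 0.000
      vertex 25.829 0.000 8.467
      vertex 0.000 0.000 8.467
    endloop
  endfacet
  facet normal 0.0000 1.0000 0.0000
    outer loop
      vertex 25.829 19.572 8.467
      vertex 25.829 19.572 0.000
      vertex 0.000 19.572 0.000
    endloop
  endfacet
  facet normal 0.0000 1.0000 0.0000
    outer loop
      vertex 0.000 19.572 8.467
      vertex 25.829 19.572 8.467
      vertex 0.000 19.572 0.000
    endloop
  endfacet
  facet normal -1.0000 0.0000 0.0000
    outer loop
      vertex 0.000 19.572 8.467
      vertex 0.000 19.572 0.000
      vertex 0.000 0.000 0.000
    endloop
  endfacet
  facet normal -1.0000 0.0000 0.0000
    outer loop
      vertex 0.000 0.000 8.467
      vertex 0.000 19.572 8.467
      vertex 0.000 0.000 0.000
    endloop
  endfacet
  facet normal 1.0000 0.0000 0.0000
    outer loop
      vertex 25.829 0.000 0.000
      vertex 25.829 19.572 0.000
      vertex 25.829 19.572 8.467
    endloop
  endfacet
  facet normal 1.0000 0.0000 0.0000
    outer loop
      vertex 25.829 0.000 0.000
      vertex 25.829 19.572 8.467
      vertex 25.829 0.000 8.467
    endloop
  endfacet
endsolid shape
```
; perimeter-only toolpath
G21 ; units = mm
G90 ; absolute positioning
G28 ; home
; layer 1
G0 Z1.693
G0 X0.000 Y0.000
G1 X25.829 Y0.000
G1 X25.829 Y19.572
G1 X0.000 Y19.572
G1 X0.000 Y0.000
; layer 2
G0 Z3.387
G0 X0.000 Y0.000
G1 X25.829 Y0.000
G1 X25.829 Y19.572
G1 X0.000 Y19.572
G1 X0.000 Y0.000
; layer 3
G0 Z5.080
G0 X0.000 Y0.000
G1 X25.829 Y0.000
G1 X25.829 Y19.572
G1 X0.000 Y19.572
G1 X0.000 Y0.000
; layer 4
G0 Z6.774
G0 X0.000 Y0.000
G1 X25.829 Y0.000
G1 X25.829 Y19.572
G1 X0.000 Y19.572
G1 X0.000 Y0.000
; layer 5
G0 Z8.467
G0 X0.000 Y0.000
G1 X25.829 Y0.000
G1 X25.829 Y19.572
G1 X0.000 Y19.572
G1 X0.000 Y0.000
M2 ; end

The solid is a rectangular box, roughly 25.8 × 19.6 mm footprint and 8.47 mm tall. Slicing at Δz = 1.693 mm — 5 equal slices spanning the solid's height, so layer i sits at z = i·h/5 — gives 5 non-empty perimeters. Each is a 4-segment closed polygon; G0 lifts to the layer z and rapids to the start vertex, then G1 traces the edges.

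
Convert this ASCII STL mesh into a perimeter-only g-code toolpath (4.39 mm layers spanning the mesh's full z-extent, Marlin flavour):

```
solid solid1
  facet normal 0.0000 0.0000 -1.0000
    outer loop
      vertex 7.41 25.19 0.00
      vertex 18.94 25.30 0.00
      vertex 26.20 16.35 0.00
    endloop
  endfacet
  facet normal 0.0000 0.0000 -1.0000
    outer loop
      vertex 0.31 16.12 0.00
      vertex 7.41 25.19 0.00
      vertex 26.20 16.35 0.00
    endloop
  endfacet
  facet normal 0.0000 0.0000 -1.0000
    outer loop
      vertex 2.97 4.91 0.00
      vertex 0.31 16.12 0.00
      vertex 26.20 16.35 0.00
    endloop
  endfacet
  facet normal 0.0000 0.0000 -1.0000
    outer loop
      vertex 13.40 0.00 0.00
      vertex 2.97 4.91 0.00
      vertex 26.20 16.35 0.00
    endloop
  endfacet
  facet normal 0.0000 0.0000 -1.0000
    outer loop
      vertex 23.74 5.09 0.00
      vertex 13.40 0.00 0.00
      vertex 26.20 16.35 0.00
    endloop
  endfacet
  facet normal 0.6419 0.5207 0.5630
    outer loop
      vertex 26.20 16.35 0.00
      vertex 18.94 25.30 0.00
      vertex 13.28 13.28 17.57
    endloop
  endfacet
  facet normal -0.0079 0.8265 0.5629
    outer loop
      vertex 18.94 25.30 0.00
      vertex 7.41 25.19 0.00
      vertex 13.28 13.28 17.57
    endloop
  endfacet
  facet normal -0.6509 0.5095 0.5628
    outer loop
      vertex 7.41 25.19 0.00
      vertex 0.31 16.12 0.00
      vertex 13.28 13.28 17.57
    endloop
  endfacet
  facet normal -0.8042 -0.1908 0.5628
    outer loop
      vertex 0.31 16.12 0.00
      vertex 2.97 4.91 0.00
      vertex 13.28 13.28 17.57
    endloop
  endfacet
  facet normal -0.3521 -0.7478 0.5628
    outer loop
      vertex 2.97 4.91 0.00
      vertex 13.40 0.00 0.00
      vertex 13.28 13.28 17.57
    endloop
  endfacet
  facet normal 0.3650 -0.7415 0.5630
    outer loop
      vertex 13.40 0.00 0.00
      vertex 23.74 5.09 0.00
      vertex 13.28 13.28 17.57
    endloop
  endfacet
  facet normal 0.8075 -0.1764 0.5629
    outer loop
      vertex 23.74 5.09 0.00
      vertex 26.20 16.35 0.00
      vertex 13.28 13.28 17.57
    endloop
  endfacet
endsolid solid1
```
; perimeter-only toolpath
G21 ; units = mm
G90 ; absolute positioning
G28 ; home
; layer 1
G0 Z4.39
G0 X22.97 Y15.58
G1 X17.53 Y22.30
G1 X8.88 Y22.21
G1 X3.55 Y15.41
G1 X5.55 Y7.00
G1 X13.37 Y3.32
G1 X21.12 Y7.14
G1 X22.97 Y15.58
; layer 2
G0 Z8.79
G0 X19.74 Y14.82
G1 X16.11 Y19.29
G1 X10.34 Y19.23
G1 X6.79 Y14.70
G1 X8.12 Y9.09
G1 X13.34 Y6.64
G1 X18.51 Y9.18
G1 X19.74 Y14.82
; layer 3
G0 Z13.18
G0 X16.51 Y14.05
G1 X14.70 Y16.29
G1 X11.81 Y16.26
G1 X10.04 Y13.99
G1 X10.70 Y11.19
G1 X13.31 Y9.96
G1 X15.89 Y11.23
G1 X16.51 Y14.05
M2 ; end

The solid is a regular 7-sided pyramid, base circumscribed radius ≈ 13.3 mm, apex at z ≈ 17.6 mm. Slicing at Δz = 4.39 mm — 4 equal slices spanning the solid's height, so layer i sits at z = i·h/4 — gives 3 non-empty perimeters. Each is a 7-segment closed polygon; G0 lifts to the layer z and rapids to the start vertex, then G1 traces the edges. The cross-section shrinks linearly with z (the slice at the apex is degenerate and omitted).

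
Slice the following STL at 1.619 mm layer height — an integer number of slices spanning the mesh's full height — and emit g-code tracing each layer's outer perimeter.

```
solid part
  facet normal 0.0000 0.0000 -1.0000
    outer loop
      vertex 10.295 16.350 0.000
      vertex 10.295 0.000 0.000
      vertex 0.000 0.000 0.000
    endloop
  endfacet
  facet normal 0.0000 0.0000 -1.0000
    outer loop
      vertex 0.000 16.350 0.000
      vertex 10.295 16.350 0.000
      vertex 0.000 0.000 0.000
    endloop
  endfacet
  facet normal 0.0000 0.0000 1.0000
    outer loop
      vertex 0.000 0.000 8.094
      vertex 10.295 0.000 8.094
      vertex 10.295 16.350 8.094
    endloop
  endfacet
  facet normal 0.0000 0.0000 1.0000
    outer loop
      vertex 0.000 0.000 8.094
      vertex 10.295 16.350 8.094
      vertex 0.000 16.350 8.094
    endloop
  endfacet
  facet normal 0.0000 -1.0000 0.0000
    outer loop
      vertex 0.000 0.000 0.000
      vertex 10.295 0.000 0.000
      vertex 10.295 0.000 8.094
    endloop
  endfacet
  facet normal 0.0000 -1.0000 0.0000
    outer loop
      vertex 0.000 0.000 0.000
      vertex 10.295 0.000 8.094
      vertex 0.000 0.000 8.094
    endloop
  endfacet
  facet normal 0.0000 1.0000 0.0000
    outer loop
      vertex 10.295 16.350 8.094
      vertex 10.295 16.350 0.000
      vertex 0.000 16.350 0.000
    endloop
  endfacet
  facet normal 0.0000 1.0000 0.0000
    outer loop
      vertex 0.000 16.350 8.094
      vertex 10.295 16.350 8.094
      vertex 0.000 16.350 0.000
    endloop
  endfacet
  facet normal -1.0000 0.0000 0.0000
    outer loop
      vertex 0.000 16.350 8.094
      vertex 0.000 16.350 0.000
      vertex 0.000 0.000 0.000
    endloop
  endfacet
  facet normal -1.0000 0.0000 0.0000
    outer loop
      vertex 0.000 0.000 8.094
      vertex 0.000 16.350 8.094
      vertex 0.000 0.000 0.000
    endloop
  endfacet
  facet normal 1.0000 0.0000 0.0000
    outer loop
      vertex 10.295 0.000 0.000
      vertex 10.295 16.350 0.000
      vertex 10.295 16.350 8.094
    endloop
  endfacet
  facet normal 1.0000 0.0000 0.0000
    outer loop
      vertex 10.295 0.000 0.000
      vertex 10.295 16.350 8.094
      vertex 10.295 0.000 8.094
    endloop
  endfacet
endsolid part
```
; perimeter-only toolpath
G21 ; units = mm
G90 ; absolute positioning
G28 ; home
; layer 1
G0 Z1.619
G0 X0.000 Y0.000
G1 X10.295 Y0.000
G1 X10.295 Y16.350
G1 X0.000 Y16.350
G1 X0.000 Y0.000
; layer 2
G0 Z3.238
G0 X0.000 Y0.000
G1 X10.295 Y0.000
G1 X10.295 Y16.350
G1 X0.000 Y16.350
G1 X0.000 Y0.000
; layer 3
G0 Z4.856
G0 X0.000 Y0.000
G1 X10.295 Y0.000
G1 X10.295 Y16.350
G1 X0.000 Y16.350
G1 X0.000 Y0.000
; layer 4
G0 Z6.475
G0 X0.000 Y0.000
G1 X10.295 Y0.000
G1 X10.295 Y16.350
G1 X0.000 Y16.350
G1 X0.000 Y0.000
; layer 5
G0 Z8.094
G0 X0.000 Y0.000
G1 X10.295 Y0.000
G1 X10.295 Y16.350
G1 X0.000 Y16.350
G1 X0.000 Y0.000
M2 ; end

The solid is a rectangular box, roughly 10.3 × 16.4 mm footprint and 8.09 mm tall. Slicing at Δz = 1.619 mm — 5 equal slices spanning the solid's height, so layer i sits at z = i·h/5 — gives 5 non-empty perimeters. Each is a 4-segment closed polygon; G0 lifts to the layer z and rapids to the start vertex, then G1 traces the edges.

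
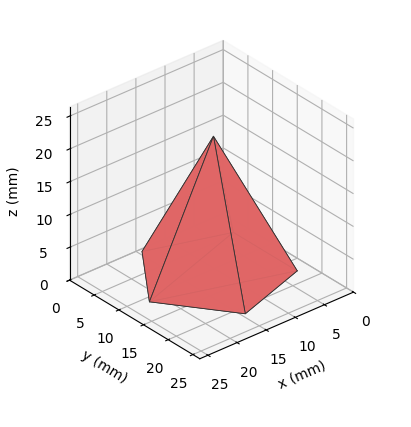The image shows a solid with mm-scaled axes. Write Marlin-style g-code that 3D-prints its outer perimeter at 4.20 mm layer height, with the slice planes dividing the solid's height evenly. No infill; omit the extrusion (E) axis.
Reading the render: the shape is a regular 5-sided pyramid, base circumscribed radius ≈ 11 mm, apex at z ≈ 21 mm (dimensions read to the nearest mm from the axis ticks). For the g-code, the solid's height is divided into equal slices at the stated Δz and each level perimeter traced with G1 moves after a G0 lift.

; perimeter-only toolpath
G21 ; units = mm
G90 ; absolute positioning
G28 ; home
; layer 1
G0 Z4.20
G0 X19.80 Y11.00
G1 X13.72 Y19.37
G1 X3.88 Y16.18
G1 X3.88 Y5.82
G1 X13.72 Y2.63
G1 X19.80 Y11.00
; layer 2
G0 Z8.40
G0 X17.60 Y11.00
G1 X13.04 Y17.28
G1 X5.66 Y14.88
G1 X5.66 Y7.12
G1 X13.04 Y4.72
G1 X17.60 Y11.00
; layer 3
G0 Z12.60
G0 X15.40 Y11.00
G1 X12.36 Y15.18
G1 X7.44 Y13.59
G1 X7.44 Y8.41
G1 X12.36 Y6.82
G1 X15.40 Y11.00
; layer 4
G0 Z16.80
G0 X13.20 Y11.00
G1 X11.68 Y13.09
G1 X9.22 Y12.29
G1 X9.22 Y9.71
G1 X11.68 Y8.91
G1 X13.20 Y11.00
M2 ; end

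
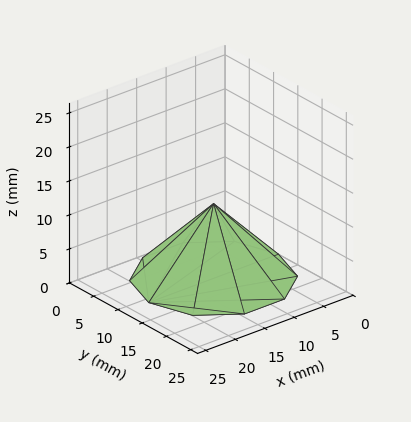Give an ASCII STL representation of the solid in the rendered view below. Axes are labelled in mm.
Reading the render: the shape is a regular 10-sided pyramid, base circumscribed radius ≈ 11 mm, apex at z ≈ 11 mm (dimensions read to the nearest mm from the axis ticks). For the STL, each face is triangulated and given an outward normal.

solid part
  facet normal 0.0000 0.0000 -1.0000
    outer loop
      vertex 14.4 21.5 0.0
      vertex 19.9 17.5 0.0
      vertex 22.0 11.0 0.0
    endloop
  endfacet
  facet normal 0.0000 0.0000 -1.0000
    outer loop
      vertex 7.6 21.5 0.0
      vertex 14.4 21.5 0.0
      vertex 22.0 11.0 0.0
    endloop
  endfacet
  facet normal 0.0000 0.0000 -1.0000
    outer loop
      vertex 2.1 17.5 0.0
      vertex 7.6 21.5 0.0
      vertex 22.0 11.0 0.0
    endloop
  endfacet
  facet normal 0.0000 0.0000 -1.0000
    outer loop
      vertex 0.0 11.0 0.0
      vertex 2.1 17.5 0.0
      vertex 22.0 11.0 0.0
    endloop
  endfacet
  facet normal 0.0000 0.0000 -1.0000
    outer loop
      vertex 2.1 4.5 0.0
      vertex 0.0 11.0 0.0
      vertex 22.0 11.0 0.0
    endloop
  endfacet
  facet normal 0.0000 0.0000 -1.0000
    outer loop
      vertex 7.6 0.5 0.0
      vertex 2.1 4.5 0.0
      vertex 22.0 11.0 0.0
    endloop
  endfacet
  facet normal 0.0000 0.0000 -1.0000
    outer loop
      vertex 14.4 0.5 0.0
      vertex 7.6 0.5 0.0
      vertex 22.0 11.0 0.0
    endloop
  endfacet
  facet normal 0.0000 0.0000 -1.0000
    outer loop
      vertex 19.9 4.5 0.0
      vertex 14.4 0.5 0.0
      vertex 22.0 11.0 0.0
    endloop
  endfacet
  facet normal 0.6893 0.2227 0.6893
    outer loop
      vertex 22.0 11.0 0.0
      vertex 19.9 17.5 0.0
      vertex 11.0 11.0 11.0
    endloop
  endfacet
  facet normal 0.4256 0.5852 0.6902
    outer loop
      vertex 19.9 17.5 0.0
      vertex 14.4 21.5 0.0
      vertex 11.0 11.0 11.0
    endloop
  endfacet
  facet normal 0.0000 0.7234 0.6905
    outer loop
      vertex 14.4 21.5 0.0
      vertex 7.6 21.5 0.0
      vertex 11.0 11.0 11.0
    endloop
  endfacet
  facet normal -0.4256 0.5852 0.6902
    outer loop
      vertex 7.6 21.5 0.0
      vertex 2.1 17.5 0.0
      vertex 11.0 11.0 11.0
    endloop
  endfacet
  facet normal -0.6893 0.2227 0.6893
    outer loop
      vertex 2.1 17.5 0.0
      vertex 0.0 11.0 0.0
      vertex 11.0 11.0 11.0
    endloop
  endfacet
  facet normal -0.6893 -0.2227 0.6893
    outer loop
      vertex 0.0 11.0 0.0
      vertex 2.1 4.5 0.0
      vertex 11.0 11.0 11.0
    endloop
  endfacet
  facet normal -0.4256 -0.5852 0.6902
    outer loop
      vertex 2.1 4.5 0.0
      vertex 7.6 0.5 0.0
      vertex 11.0 11.0 11.0
    endloop
  endfacet
  facet normal 0.0000 -0.7234 0.6905
    outer loop
      vertex 7.6 0.5 0.0
      vertex 14.4 0.5 0.0
      vertex 11.0 11.0 11.0
    endloop
  endfacet
  facet normal 0.4256 -0.5852 0.6902
    outer loop
      vertex 14.4 0.5 0.0
      vertex 19.9 4.5 0.0
      vertex 11.0 11.0 11.0
    endloop
  endfacet
  facet normal 0.6893 -0.2227 0.6893
    outer loop
      vertex 19.9 4.5 0.0
      vertex 22.0 11.0 0.0
      vertex 11.0 11.0 11.0
    endloop
  endfacet
endsolid part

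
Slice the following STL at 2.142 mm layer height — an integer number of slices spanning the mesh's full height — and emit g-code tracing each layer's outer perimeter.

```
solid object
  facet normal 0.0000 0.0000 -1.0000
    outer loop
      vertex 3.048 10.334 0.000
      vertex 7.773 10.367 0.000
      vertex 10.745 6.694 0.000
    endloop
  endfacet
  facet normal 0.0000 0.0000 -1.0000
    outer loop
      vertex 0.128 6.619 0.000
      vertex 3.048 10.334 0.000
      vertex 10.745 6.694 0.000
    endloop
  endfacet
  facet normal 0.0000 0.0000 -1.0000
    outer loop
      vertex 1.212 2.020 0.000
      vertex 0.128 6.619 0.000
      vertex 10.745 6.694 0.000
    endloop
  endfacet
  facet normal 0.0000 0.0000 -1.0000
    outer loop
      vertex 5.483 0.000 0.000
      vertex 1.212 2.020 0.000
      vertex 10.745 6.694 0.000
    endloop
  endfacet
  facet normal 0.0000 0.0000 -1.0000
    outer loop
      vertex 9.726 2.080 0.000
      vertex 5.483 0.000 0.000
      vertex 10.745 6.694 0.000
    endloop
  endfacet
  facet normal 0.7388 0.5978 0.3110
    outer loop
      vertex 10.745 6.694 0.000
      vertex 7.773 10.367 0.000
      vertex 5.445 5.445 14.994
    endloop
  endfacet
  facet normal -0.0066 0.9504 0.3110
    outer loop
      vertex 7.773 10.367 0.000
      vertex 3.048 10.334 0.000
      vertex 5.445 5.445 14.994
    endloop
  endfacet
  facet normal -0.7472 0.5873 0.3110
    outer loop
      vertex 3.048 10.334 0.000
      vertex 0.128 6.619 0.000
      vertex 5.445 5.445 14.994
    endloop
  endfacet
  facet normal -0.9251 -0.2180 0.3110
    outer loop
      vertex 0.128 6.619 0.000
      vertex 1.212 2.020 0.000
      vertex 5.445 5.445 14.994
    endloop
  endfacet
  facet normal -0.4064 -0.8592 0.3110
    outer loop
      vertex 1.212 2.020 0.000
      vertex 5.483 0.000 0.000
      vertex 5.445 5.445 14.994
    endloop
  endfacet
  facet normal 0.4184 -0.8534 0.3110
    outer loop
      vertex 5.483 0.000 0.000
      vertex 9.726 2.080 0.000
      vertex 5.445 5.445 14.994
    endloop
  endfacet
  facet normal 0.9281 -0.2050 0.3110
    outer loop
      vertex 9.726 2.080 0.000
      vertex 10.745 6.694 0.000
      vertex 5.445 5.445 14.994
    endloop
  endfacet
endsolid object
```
; perimeter-only toolpath
G21 ; units = mm
G90 ; absolute positioning
G28 ; home
; layer 1
G0 Z2.142
G0 X9.988 Y6.516
G1 X7.440 Y9.664
G1 X3.390 Y9.636
G1 X0.888 Y6.451
G1 X1.817 Y2.509
G1 X5.478 Y0.778
G1 X9.114 Y2.561
G1 X9.988 Y6.516
; layer 2
G0 Z4.284
G0 X9.231 Y6.337
G1 X7.108 Y8.961
G1 X3.733 Y8.937
G1 X1.647 Y6.284
G1 X2.421 Y2.999
G1 X5.472 Y1.556
G1 X8.503 Y3.041
G1 X9.231 Y6.337
; layer 3
G0 Z6.426
G0 X8.474 Y6.159
G1 X6.775 Y8.258
G1 X4.075 Y8.239
G1 X2.407 Y6.116
G1 X3.026 Y3.488
G1 X5.467 Y2.334
G1 X7.891 Y3.522
G1 X8.474 Y6.159
; layer 4
G0 Z8.568
G0 X7.716 Y5.980
G1 X6.443 Y7.554
G1 X4.418 Y7.540
G1 X3.166 Y5.948
G1 X3.631 Y3.977
G1 X5.461 Y3.111
G1 X7.280 Y4.003
G1 X7.716 Y5.980
; layer 5
G0 Z10.710
G0 X6.959 Y5.802
G1 X6.110 Y6.851
G1 X4.760 Y6.842
G1 X3.926 Y5.780
G1 X4.236 Y4.466
G1 X5.456 Y3.889
G1 X6.668 Y4.484
G1 X6.959 Y5.802
; layer 6
G0 Z12.852
G0 X6.202 Y5.623
G1 X5.778 Y6.148
G1 X5.103 Y6.143
G1 X4.685 Y5.613
G1 X4.840 Y4.956
G1 X5.450 Y4.667
G1 X6.057 Y4.964
G1 X6.202 Y5.623
M2 ; end

The solid is a regular 7-sided pyramid, base circumscribed radius ≈ 5.45 mm, apex at z ≈ 15 mm. Slicing at Δz = 2.142 mm — 7 equal slices spanning the solid's height, so layer i sits at z = i·h/7 — gives 6 non-empty perimeters. Each is a 7-segment closed polygon; G0 lifts to the layer z and rapids to the start vertex, then G1 traces the edges. The cross-section shrinks linearly with z (the slice at the apex is degenerate and omitted).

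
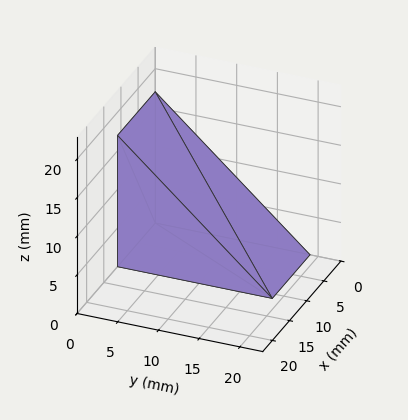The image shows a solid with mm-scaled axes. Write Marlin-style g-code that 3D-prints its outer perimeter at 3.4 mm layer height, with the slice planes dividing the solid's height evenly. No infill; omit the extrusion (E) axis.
Reading the render: the shape is a wedge (ramp): 11 × 19 mm base, rising to 17 mm along the y=0 edge and sloping linearly to z=0 at y=19 (dimensions read to the nearest mm from the axis ticks). For the g-code, the solid's height is divided into equal slices at the stated Δz and each level perimeter traced with G1 moves after a G0 lift.

; perimeter-only toolpath
G21 ; units = mm
G90 ; absolute positioning
G28 ; home
; layer 1
G0 Z3.4
G0 X0.0 Y0.0
G1 X11.0 Y0.0
G1 X11.0 Y15.2
G1 X0.0 Y15.2
G1 X0.0 Y0.0
; layer 2
G0 Z6.8
G0 X0.0 Y0.0
G1 X11.0 Y0.0
G1 X11.0 Y11.4
G1 X0.0 Y11.4
G1 X0.0 Y0.0
; layer 3
G0 Z10.2
G0 X0.0 Y0.0
G1 X11.0 Y0.0
G1 X11.0 Y7.6
G1 X0.0 Y7.6
G1 X0.0 Y0.0
; layer 4
G0 Z13.6
G0 X0.0 Y0.0
G1 X11.0 Y0.0
G1 X11.0 Y3.8
G1 X0.0 Y3.8
G1 X0.0 Y0.0
M2 ; end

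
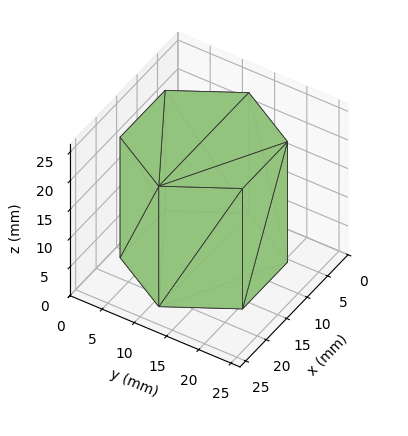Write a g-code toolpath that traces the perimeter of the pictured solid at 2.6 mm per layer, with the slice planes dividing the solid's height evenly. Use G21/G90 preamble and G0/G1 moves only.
Reading the render: the shape is a regular 6-sided prism (a cylinder approximated with 6 flat sides), circumscribed radius ≈ 11 mm, height ≈ 21 mm (dimensions read to the nearest mm from the axis ticks). For the g-code, the solid's height is divided into equal slices at the stated Δz and each level perimeter traced with G1 moves after a G0 lift.

; perimeter-only toolpath
G21 ; units = mm
G90 ; absolute positioning
G28 ; home
; layer 1
G0 Z2.6
G0 X22.0 Y11.0
G1 X16.5 Y20.5
G1 X5.5 Y20.5
G1 X0.0 Y11.0
G1 X5.5 Y1.5
G1 X16.5 Y1.5
G1 X22.0 Y11.0
; layer 2
G0 Z5.2
G0 X22.0 Y11.0
G1 X16.5 Y20.5
G1 X5.5 Y20.5
G1 X0.0 Y11.0
G1 X5.5 Y1.5
G1 X16.5 Y1.5
G1 X22.0 Y11.0
; layer 3
G0 Z7.9
G0 X22.0 Y11.0
G1 X16.5 Y20.5
G1 X5.5 Y20.5
G1 X0.0 Y11.0
G1 X5.5 Y1.5
G1 X16.5 Y1.5
G1 X22.0 Y11.0
; layer 4
G0 Z10.5
G0 X22.0 Y11.0
G1 X16.5 Y20.5
G1 X5.5 Y20.5
G1 X0.0 Y11.0
G1 X5.5 Y1.5
G1 X16.5 Y1.5
G1 X22.0 Y11.0
; layer 5
G0 Z13.1
G0 X22.0 Y11.0
G1 X16.5 Y20.5
G1 X5.5 Y20.5
G1 X0.0 Y11.0
G1 X5.5 Y1.5
G1 X16.5 Y1.5
G1 X22.0 Y11.0
; layer 6
G0 Z15.8
G0 X22.0 Y11.0
G1 X16.5 Y20.5
G1 X5.5 Y20.5
G1 X0.0 Y11.0
G1 X5.5 Y1.5
G1 X16.5 Y1.5
G1 X22.0 Y11.0
; layer 7
G0 Z18.4
G0 X22.0 Y11.0
G1 X16.5 Y20.5
G1 X5.5 Y20.5
G1 X0.0 Y11.0
G1 X5.5 Y1.5
G1 X16.5 Y1.5
G1 X22.0 Y11.0
; layer 8
G0 Z21.0
G0 X22.0 Y11.0
G1 X16.5 Y20.5
G1 X5.5 Y20.5
G1 X0.0 Y11.0
G1 X5.5 Y1.5
G1 X16.5 Y1.5
G1 X22.0 Y11.0
M2 ; end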